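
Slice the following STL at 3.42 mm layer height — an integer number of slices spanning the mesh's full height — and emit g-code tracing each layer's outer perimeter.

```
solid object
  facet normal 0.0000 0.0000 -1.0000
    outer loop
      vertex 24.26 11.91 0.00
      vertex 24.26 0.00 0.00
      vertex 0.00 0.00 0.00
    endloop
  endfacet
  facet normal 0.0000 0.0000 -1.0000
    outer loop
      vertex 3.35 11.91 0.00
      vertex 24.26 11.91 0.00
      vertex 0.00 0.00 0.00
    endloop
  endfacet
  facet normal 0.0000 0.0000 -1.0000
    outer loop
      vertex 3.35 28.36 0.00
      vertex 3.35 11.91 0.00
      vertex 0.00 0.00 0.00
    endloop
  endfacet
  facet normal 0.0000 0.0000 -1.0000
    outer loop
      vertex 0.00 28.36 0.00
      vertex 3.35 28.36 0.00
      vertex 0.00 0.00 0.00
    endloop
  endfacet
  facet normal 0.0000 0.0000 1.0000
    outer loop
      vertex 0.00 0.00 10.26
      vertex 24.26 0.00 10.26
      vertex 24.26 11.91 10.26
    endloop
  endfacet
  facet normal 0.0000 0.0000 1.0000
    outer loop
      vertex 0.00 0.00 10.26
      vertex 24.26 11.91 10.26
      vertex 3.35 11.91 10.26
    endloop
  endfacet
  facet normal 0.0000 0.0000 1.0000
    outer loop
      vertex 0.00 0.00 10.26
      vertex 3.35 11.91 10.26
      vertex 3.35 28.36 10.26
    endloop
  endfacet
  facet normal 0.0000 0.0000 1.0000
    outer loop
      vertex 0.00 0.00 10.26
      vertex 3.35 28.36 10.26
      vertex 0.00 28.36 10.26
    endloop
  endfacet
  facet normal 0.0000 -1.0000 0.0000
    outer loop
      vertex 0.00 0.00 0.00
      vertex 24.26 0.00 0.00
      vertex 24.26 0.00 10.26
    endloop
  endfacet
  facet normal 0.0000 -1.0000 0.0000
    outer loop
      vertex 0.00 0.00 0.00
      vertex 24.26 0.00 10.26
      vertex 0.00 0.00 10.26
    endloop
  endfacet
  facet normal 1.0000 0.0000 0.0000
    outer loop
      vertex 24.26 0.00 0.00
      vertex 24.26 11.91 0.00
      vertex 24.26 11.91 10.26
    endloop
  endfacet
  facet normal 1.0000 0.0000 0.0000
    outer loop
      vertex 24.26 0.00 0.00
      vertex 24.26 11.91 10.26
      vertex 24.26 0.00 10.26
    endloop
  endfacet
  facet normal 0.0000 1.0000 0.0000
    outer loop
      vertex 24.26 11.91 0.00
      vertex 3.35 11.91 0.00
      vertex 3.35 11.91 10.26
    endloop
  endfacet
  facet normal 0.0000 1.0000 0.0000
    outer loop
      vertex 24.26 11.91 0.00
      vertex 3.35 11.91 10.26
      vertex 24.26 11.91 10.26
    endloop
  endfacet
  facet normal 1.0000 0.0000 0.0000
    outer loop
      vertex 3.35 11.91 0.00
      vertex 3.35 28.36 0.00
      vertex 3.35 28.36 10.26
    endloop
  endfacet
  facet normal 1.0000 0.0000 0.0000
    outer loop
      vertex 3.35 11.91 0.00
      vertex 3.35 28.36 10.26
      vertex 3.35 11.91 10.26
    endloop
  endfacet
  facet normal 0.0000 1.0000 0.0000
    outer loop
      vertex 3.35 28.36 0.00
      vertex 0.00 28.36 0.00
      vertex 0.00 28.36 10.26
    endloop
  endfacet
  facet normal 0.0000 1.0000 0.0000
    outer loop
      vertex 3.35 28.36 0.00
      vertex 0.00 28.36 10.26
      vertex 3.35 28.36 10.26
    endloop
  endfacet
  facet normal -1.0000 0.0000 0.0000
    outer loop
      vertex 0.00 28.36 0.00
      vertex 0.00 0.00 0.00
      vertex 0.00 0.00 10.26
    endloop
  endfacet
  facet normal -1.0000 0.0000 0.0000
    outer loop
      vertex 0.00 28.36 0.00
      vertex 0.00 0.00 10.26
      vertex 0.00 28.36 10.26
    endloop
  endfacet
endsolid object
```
; perimeter-only toolpath
G21 ; units = mm
G90 ; absolute positioning
G28 ; home
; layer 1
G0 Z3.42
G0 X0.00 Y0.00
G1 X24.26 Y0.00
G1 X24.26 Y11.91
G1 X3.35 Y11.91
G1 X3.35 Y28.36
G1 X0.00 Y28.36
G1 X0.00 Y0.00
; layer 2
G0 Z6.84
G0 X0.00 Y0.00
G1 X24.26 Y0.00
G1 X24.26 Y11.91
G1 X3.35 Y11.91
G1 X3.35 Y28.36
G1 X0.00 Y28.36
G1 X0.00 Y0.00
; layer 3
G0 Z10.26
G0 X0.00 Y0.00
G1 X24.26 Y0.00
G1 X24.26 Y11.91
G1 X3.35 Y11.91
G1 X3.35 Y28.36
G1 X0.00 Y28.36
G1 X0.00 Y0.00
M2 ; end

The solid is an L-shaped prism: outer 24.3 × 28.4 mm, arm thicknesses ≈ 11.9 mm (horizontal) and 3.35 mm (vertical), extruded 10.3 mm in z. Slicing at Δz = 3.42 mm — 3 equal slices spanning the solid's height, so layer i sits at z = i·h/3 — gives 3 non-empty perimeters. Each is a 6-segment closed polygon; G0 lifts to the layer z and rapids to the start vertex, then G1 traces the edges.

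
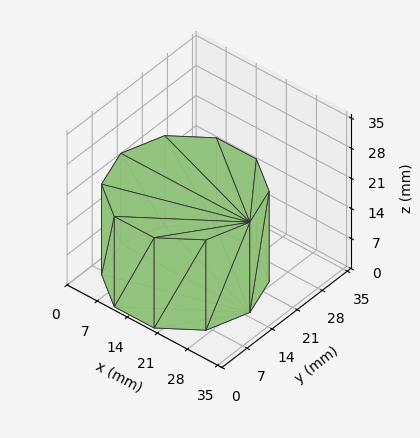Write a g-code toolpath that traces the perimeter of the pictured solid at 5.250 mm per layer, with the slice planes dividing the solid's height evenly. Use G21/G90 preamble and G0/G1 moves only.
Reading the render: the shape is a regular 10-sided prism (a cylinder approximated with 10 flat sides), circumscribed radius ≈ 15 mm, height ≈ 21 mm (dimensions read to the nearest mm from the axis ticks). For the g-code, the solid's height is divided into equal slices at the stated Δz and each level perimeter traced with G1 moves after a G0 lift.

; perimeter-only toolpath
G21 ; units = mm
G90 ; absolute positioning
G28 ; home
; layer 1
G0 Z5.250
G0 X30.000 Y15.000
G1 X27.135 Y23.817
G1 X19.635 Y29.266
G1 X10.365 Y29.266
G1 X2.865 Y23.817
G1 X0.000 Y15.000
G1 X2.865 Y6.183
G1 X10.365 Y0.734
G1 X19.635 Y0.734
G1 X27.135 Y6.183
G1 X30.000 Y15.000
; layer 2
G0 Z10.500
G0 X30.000 Y15.000
G1 X27.135 Y23.817
G1 X19.635 Y29.266
G1 X10.365 Y29.266
G1 X2.865 Y23.817
G1 X0.000 Y15.000
G1 X2.865 Y6.183
G1 X10.365 Y0.734
G1 X19.635 Y0.734
G1 X27.135 Y6.183
G1 X30.000 Y15.000
; layer 3
G0 Z15.750
G0 X30.000 Y15.000
G1 X27.135 Y23.817
G1 X19.635 Y29.266
G1 X10.365 Y29.266
G1 X2.865 Y23.817
G1 X0.000 Y15.000
G1 X2.865 Y6.183
G1 X10.365 Y0.734
G1 X19.635 Y0.734
G1 X27.135 Y6.183
G1 X30.000 Y15.000
; layer 4
G0 Z21.000
G0 X30.000 Y15.000
G1 X27.135 Y23.817
G1 X19.635 Y29.266
G1 X10.365 Y29.266
G1 X2.865 Y23.817
G1 X0.000 Y15.000
G1 X2.865 Y6.183
G1 X10.365 Y0.734
G1 X19.635 Y0.734
G1 X27.135 Y6.183
G1 X30.000 Y15.000
M2 ; end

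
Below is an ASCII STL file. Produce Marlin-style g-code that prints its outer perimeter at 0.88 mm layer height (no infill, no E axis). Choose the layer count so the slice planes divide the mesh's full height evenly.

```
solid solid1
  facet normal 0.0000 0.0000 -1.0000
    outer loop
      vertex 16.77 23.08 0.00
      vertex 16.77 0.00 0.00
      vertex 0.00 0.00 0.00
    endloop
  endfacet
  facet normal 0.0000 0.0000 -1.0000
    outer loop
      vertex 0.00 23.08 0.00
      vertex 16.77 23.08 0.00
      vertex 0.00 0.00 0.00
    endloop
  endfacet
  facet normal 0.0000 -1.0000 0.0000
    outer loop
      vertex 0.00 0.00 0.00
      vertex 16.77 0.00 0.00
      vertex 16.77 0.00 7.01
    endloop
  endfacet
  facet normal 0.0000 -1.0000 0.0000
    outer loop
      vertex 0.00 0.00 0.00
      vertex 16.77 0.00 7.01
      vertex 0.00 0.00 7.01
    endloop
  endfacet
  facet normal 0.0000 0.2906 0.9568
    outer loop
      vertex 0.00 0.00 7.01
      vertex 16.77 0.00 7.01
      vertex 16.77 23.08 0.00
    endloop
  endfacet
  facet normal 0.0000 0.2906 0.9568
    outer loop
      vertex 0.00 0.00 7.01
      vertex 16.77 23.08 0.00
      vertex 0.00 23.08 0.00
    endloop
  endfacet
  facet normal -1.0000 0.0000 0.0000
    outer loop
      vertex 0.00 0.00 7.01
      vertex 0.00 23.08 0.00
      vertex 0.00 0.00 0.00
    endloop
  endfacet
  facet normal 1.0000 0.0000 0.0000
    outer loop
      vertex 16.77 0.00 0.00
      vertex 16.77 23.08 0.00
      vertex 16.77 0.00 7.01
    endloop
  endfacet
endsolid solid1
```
; perimeter-only toolpath
G21 ; units = mm
G90 ; absolute positioning
G28 ; home
; layer 1
G0 Z0.88
G0 X0.00 Y0.00
G1 X16.77 Y0.00
G1 X16.77 Y20.20
G1 X0.00 Y20.20
G1 X0.00 Y0.00
; layer 2
G0 Z1.75
G0 X0.00 Y0.00
G1 X16.77 Y0.00
G1 X16.77 Y17.31
G1 X0.00 Y17.31
G1 X0.00 Y0.00
; layer 3
G0 Z2.63
G0 X0.00 Y0.00
G1 X16.77 Y0.00
G1 X16.77 Y14.42
G1 X0.00 Y14.42
G1 X0.00 Y0.00
; layer 4
G0 Z3.50
G0 X0.00 Y0.00
G1 X16.77 Y0.00
G1 X16.77 Y11.54
G1 X0.00 Y11.54
G1 X0.00 Y0.00
; layer 5
G0 Z4.38
G0 X0.00 Y0.00
G1 X16.77 Y0.00
G1 X16.77 Y8.65
G1 X0.00 Y8.65
G1 X0.00 Y0.00
; layer 6
G0 Z5.26
G0 X0.00 Y0.00
G1 X16.77 Y0.00
G1 X16.77 Y5.77
G1 X0.00 Y5.77
G1 X0.00 Y0.00
; layer 7
G0 Z6.13
G0 X0.00 Y0.00
G1 X16.77 Y0.00
G1 X16.77 Y2.88
G1 X0.00 Y2.88
G1 X0.00 Y0.00
M2 ; end

The solid is a wedge (ramp): 16.8 × 23.1 mm base, rising to 7.01 mm along the y=0 edge and sloping linearly to z=0 at y=23.1. Slicing at Δz = 0.88 mm — 8 equal slices spanning the solid's height, so layer i sits at z = i·h/8 — gives 7 non-empty perimeters. Each is a 4-segment closed polygon; G0 lifts to the layer z and rapids to the start vertex, then G1 traces the edges. The cross-section shrinks linearly with z (the slice at the apex is degenerate and omitted).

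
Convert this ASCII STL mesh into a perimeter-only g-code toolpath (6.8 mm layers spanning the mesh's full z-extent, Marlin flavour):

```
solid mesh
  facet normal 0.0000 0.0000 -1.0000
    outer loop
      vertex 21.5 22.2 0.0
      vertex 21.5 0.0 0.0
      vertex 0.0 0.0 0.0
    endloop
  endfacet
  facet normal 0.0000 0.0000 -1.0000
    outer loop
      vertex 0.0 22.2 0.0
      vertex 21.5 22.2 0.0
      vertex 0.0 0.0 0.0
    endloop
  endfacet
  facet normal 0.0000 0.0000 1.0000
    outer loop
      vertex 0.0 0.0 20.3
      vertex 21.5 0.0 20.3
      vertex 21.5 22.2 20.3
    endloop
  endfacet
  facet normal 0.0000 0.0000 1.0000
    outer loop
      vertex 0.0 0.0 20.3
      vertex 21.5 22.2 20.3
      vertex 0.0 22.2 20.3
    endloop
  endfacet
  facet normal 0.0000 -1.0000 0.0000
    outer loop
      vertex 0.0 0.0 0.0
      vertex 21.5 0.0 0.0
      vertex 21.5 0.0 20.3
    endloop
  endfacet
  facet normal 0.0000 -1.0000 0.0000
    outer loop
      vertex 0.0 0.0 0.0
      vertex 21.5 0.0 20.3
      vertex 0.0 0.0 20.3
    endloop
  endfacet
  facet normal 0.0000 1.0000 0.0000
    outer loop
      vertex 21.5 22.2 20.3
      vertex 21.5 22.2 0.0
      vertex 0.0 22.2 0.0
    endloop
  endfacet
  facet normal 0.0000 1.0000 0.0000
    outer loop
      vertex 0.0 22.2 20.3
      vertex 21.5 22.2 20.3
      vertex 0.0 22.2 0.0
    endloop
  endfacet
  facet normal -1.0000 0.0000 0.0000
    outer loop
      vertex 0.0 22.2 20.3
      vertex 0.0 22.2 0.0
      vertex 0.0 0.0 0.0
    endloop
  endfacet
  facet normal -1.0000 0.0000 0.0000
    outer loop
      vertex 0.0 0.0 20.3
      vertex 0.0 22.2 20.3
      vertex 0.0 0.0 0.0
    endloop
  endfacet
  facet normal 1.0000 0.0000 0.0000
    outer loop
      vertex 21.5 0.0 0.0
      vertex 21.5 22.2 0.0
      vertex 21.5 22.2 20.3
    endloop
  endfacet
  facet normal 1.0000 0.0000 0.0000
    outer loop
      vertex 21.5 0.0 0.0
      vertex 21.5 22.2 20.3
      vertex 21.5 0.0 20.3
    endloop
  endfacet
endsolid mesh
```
; perimeter-only toolpath
G21 ; units = mm
G90 ; absolute positioning
G28 ; home
; layer 1
G0 Z6.8
G0 X0.0 Y0.0
G1 X21.5 Y0.0
G1 X21.5 Y22.2
G1 X0.0 Y22.2
G1 X0.0 Y0.0
; layer 2
G0 Z13.5
G0 X0.0 Y0.0
G1 X21.5 Y0.0
G1 X21.5 Y22.2
G1 X0.0 Y22.2
G1 X0.0 Y0.0
; layer 3
G0 Z20.3
G0 X0.0 Y0.0
G1 X21.5 Y0.0
G1 X21.5 Y22.2
G1 X0.0 Y22.2
G1 X0.0 Y0.0
M2 ; end

The solid is a rectangular box, roughly 21.5 × 22.2 mm footprint and 20.3 mm tall. Slicing at Δz = 6.8 mm — 3 equal slices spanning the solid's height, so layer i sits at z = i·h/3 — gives 3 non-empty perimeters. Each is a 4-segment closed polygon; G0 lifts to the layer z and rapids to the start vertex, then G1 traces the edges.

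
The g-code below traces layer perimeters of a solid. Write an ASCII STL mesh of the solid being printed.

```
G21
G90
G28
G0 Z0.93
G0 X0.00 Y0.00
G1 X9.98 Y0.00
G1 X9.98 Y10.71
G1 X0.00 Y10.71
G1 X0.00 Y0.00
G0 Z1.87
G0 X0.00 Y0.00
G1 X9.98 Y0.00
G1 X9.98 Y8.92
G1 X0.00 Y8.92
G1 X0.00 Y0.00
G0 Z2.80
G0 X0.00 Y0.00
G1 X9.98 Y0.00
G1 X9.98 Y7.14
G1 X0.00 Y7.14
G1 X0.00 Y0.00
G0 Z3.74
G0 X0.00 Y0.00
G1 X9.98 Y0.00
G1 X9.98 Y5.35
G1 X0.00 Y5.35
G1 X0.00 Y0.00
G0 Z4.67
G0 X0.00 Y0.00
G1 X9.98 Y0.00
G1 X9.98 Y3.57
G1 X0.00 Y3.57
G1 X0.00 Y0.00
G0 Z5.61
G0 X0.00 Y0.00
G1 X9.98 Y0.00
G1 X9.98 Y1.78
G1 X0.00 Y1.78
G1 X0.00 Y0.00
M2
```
solid part
  facet normal 0.0000 0.0000 -1.0000
    outer loop
      vertex 9.98 12.49 0.00
      vertex 9.98 0.00 0.00
      vertex 0.00 0.00 0.00
    endloop
  endfacet
  facet normal 0.0000 0.0000 -1.0000
    outer loop
      vertex 0.00 12.49 0.00
      vertex 9.98 12.49 0.00
      vertex 0.00 0.00 0.00
    endloop
  endfacet
  facet normal 0.0000 -1.0000 0.0000
    outer loop
      vertex 0.00 0.00 0.00
      vertex 9.98 0.00 0.00
      vertex 9.98 0.00 6.54
    endloop
  endfacet
  facet normal 0.0000 -1.0000 0.0000
    outer loop
      vertex 0.00 0.00 0.00
      vertex 9.98 0.00 6.54
      vertex 0.00 0.00 6.54
    endloop
  endfacet
  facet normal 0.0000 0.4639 0.8859
    outer loop
      vertex 0.00 0.00 6.54
      vertex 9.98 0.00 6.54
      vertex 9.98 12.49 0.00
    endloop
  endfacet
  facet normal 0.0000 0.4639 0.8859
    outer loop
      vertex 0.00 0.00 6.54
      vertex 9.98 12.49 0.00
      vertex 0.00 12.49 0.00
    endloop
  endfacet
  facet normal -1.0000 0.0000 0.0000
    outer loop
      vertex 0.00 0.00 6.54
      vertex 0.00 12.49 0.00
      vertex 0.00 0.00 0.00
    endloop
  endfacet
  facet normal 1.0000 0.0000 0.0000
    outer loop
      vertex 9.98 0.00 0.00
      vertex 9.98 12.49 0.00
      vertex 9.98 0.00 6.54
    endloop
  endfacet
endsolid part

The G0 Z moves step by Δz≈0.93 mm. The G1 loops shrink linearly with z, so the solid tapers from its base footprint up to z≈6.54. Closing with a flat bottom cap and the tapered top and triangulating gives 8 facets — a wedge (ramp): 9.98 × 12.5 mm base, rising to 6.54 mm along the y=0 edge and sloping linearly to z=0 at y=12.5.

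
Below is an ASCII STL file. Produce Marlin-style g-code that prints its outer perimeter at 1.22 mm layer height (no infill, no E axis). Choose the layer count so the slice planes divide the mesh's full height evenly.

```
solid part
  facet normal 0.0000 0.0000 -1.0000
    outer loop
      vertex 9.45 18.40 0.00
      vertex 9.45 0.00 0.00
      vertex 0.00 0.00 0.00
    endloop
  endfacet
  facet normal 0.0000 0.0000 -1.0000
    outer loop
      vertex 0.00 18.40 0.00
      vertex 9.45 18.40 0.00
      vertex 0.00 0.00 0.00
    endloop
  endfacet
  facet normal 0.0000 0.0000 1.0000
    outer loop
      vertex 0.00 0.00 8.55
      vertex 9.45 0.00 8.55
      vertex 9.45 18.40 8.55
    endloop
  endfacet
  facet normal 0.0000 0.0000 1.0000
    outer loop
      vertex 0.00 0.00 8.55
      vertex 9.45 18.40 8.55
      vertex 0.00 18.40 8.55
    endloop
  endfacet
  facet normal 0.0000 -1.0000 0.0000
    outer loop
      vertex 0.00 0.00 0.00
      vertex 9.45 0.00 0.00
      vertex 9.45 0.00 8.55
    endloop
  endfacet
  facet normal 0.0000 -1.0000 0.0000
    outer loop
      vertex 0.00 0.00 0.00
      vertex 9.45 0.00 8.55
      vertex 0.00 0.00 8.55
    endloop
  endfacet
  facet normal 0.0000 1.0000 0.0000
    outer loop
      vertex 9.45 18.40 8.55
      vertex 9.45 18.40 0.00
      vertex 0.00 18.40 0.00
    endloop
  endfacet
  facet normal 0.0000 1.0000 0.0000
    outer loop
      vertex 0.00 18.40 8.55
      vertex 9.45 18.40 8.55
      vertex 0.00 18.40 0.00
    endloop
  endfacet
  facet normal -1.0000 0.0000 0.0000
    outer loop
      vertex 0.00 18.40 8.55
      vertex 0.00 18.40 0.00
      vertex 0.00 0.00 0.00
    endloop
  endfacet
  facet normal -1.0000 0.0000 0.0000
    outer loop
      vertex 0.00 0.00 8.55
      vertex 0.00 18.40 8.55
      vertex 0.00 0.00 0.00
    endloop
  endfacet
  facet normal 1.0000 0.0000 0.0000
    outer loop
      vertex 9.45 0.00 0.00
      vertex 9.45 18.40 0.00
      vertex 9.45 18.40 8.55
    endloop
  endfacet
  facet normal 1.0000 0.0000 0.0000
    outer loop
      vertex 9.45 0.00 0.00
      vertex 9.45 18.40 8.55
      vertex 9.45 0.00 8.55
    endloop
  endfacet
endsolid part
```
; perimeter-only toolpath
G21 ; units = mm
G90 ; absolute positioning
G28 ; home
; layer 1
G0 Z1.22
G0 X0.00 Y0.00
G1 X9.45 Y0.00
G1 X9.45 Y18.40
G1 X0.00 Y18.40
G1 X0.00 Y0.00
; layer 2
G0 Z2.44
G0 X0.00 Y0.00
G1 X9.45 Y0.00
G1 X9.45 Y18.40
G1 X0.00 Y18.40
G1 X0.00 Y0.00
; layer 3
G0 Z3.66
G0 X0.00 Y0.00
G1 X9.45 Y0.00
G1 X9.45 Y18.40
G1 X0.00 Y18.40
G1 X0.00 Y0.00
; layer 4
G0 Z4.89
G0 X0.00 Y0.00
G1 X9.45 Y0.00
G1 X9.45 Y18.40
G1 X0.00 Y18.40
G1 X0.00 Y0.00
; layer 5
G0 Z6.11
G0 X0.00 Y0.00
G1 X9.45 Y0.00
G1 X9.45 Y18.40
G1 X0.00 Y18.40
G1 X0.00 Y0.00
; layer 6
G0 Z7.33
G0 X0.00 Y0.00
G1 X9.45 Y0.00
G1 X9.45 Y18.40
G1 X0.00 Y18.40
G1 X0.00 Y0.00
; layer 7
G0 Z8.55
G0 X0.00 Y0.00
G1 X9.45 Y0.00
G1 X9.45 Y18.40
G1 X0.00 Y18.40
G1 X0.00 Y0.00
M2 ; end

The solid is a rectangular box, roughly 9.45 × 18.4 mm footprint and 8.55 mm tall. Slicing at Δz = 1.22 mm — 7 equal slices spanning the solid's height, so layer i sits at z = i·h/7 — gives 7 non-empty perimeters. Each is a 4-segment closed polygon; G0 lifts to the layer z and rapids to the start vertex, then G1 traces the edges.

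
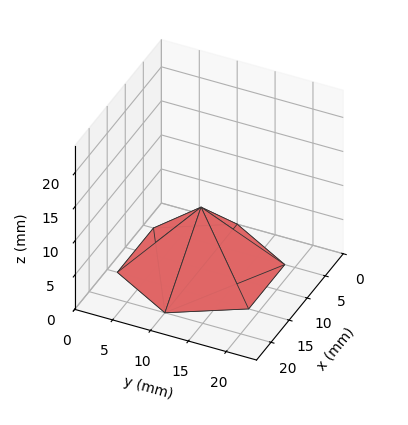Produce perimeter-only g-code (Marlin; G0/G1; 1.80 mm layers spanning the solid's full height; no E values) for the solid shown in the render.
Reading the render: the shape is a regular 6-sided pyramid, base circumscribed radius ≈ 10 mm, apex at z ≈ 9 mm (dimensions read to the nearest mm from the axis ticks). For the g-code, the solid's height is divided into equal slices at the stated Δz and each level perimeter traced with G1 moves after a G0 lift.

; perimeter-only toolpath
G21 ; units = mm
G90 ; absolute positioning
G28 ; home
; layer 1
G0 Z1.80
G0 X18.00 Y10.00
G1 X14.00 Y16.93
G1 X6.00 Y16.93
G1 X2.00 Y10.00
G1 X6.00 Y3.07
G1 X14.00 Y3.07
G1 X18.00 Y10.00
; layer 2
G0 Z3.60
G0 X16.00 Y10.00
G1 X13.00 Y15.20
G1 X7.00 Y15.20
G1 X4.00 Y10.00
G1 X7.00 Y4.80
G1 X13.00 Y4.80
G1 X16.00 Y10.00
; layer 3
G0 Z5.40
G0 X14.00 Y10.00
G1 X12.00 Y13.46
G1 X8.00 Y13.46
G1 X6.00 Y10.00
G1 X8.00 Y6.54
G1 X12.00 Y6.54
G1 X14.00 Y10.00
; layer 4
G0 Z7.20
G0 X12.00 Y10.00
G1 X11.00 Y11.73
G1 X9.00 Y11.73
G1 X8.00 Y10.00
G1 X9.00 Y8.27
G1 X11.00 Y8.27
G1 X12.00 Y10.00
M2 ; end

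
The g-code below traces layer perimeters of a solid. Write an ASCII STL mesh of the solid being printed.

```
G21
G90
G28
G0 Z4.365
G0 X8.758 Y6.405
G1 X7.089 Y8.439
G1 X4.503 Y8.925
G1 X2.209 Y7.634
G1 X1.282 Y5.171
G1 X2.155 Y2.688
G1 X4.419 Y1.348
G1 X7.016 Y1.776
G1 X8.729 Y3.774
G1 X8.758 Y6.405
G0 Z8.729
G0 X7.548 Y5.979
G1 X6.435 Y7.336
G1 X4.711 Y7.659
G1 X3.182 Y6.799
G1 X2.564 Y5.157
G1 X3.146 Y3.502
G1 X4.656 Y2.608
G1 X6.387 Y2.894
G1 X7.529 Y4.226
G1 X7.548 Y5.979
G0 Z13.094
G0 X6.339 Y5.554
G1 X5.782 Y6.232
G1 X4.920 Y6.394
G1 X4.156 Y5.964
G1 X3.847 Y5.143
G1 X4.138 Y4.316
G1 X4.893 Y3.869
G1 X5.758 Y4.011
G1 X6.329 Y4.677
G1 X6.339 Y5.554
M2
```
solid part
  facet normal 0.0000 0.0000 -1.0000
    outer loop
      vertex 4.294 10.190 0.000
      vertex 7.742 9.543 0.000
      vertex 9.968 6.830 0.000
    endloop
  endfacet
  facet normal 0.0000 0.0000 -1.0000
    outer loop
      vertex 1.236 8.469 0.000
      vertex 4.294 10.190 0.000
      vertex 9.968 6.830 0.000
    endloop
  endfacet
  facet normal 0.0000 0.0000 -1.0000
    outer loop
      vertex 0.000 5.185 0.000
      vertex 1.236 8.469 0.000
      vertex 9.968 6.830 0.000
    endloop
  endfacet
  facet normal 0.0000 0.0000 -1.0000
    outer loop
      vertex 1.164 1.875 0.000
      vertex 0.000 5.185 0.000
      vertex 9.968 6.830 0.000
    endloop
  endfacet
  facet normal 0.0000 0.0000 -1.0000
    outer loop
      vertex 4.183 0.088 0.000
      vertex 1.164 1.875 0.000
      vertex 9.968 6.830 0.000
    endloop
  endfacet
  facet normal 0.0000 0.0000 -1.0000
    outer loop
      vertex 7.645 0.659 0.000
      vertex 4.183 0.088 0.000
      vertex 9.968 6.830 0.000
    endloop
  endfacet
  facet normal 0.0000 0.0000 -1.0000
    outer loop
      vertex 9.929 3.322 0.000
      vertex 7.645 0.659 0.000
      vertex 9.968 6.830 0.000
    endloop
  endfacet
  facet normal 0.7452 0.6114 0.2661
    outer loop
      vertex 9.968 6.830 0.000
      vertex 7.742 9.543 0.000
      vertex 5.129 5.129 17.459
    endloop
  endfacet
  facet normal 0.1778 0.9474 0.2661
    outer loop
      vertex 7.742 9.543 0.000
      vertex 4.294 10.190 0.000
      vertex 5.129 5.129 17.459
    endloop
  endfacet
  facet normal -0.4728 0.8400 0.2661
    outer loop
      vertex 4.294 10.190 0.000
      vertex 1.236 8.469 0.000
      vertex 5.129 5.129 17.459
    endloop
  endfacet
  facet normal -0.9022 0.3395 0.2661
    outer loop
      vertex 1.236 8.469 0.000
      vertex 0.000 5.185 0.000
      vertex 5.129 5.129 17.459
    endloop
  endfacet
  facet normal -0.9094 -0.3198 0.2661
    outer loop
      vertex 0.000 5.185 0.000
      vertex 1.164 1.875 0.000
      vertex 5.129 5.129 17.459
    endloop
  endfacet
  facet normal -0.4910 -0.8295 0.2661
    outer loop
      vertex 1.164 1.875 0.000
      vertex 4.183 0.088 0.000
      vertex 5.129 5.129 17.459
    endloop
  endfacet
  facet normal 0.1569 -0.9511 0.2661
    outer loop
      vertex 4.183 0.088 0.000
      vertex 7.645 0.659 0.000
      vertex 5.129 5.129 17.459
    endloop
  endfacet
  facet normal 0.7317 -0.6276 0.2661
    outer loop
      vertex 7.645 0.659 0.000
      vertex 9.929 3.322 0.000
      vertex 5.129 5.129 17.459
    endloop
  endfacet
  facet normal 0.9639 -0.0107 0.2661
    outer loop
      vertex 9.929 3.322 0.000
      vertex 9.968 6.830 0.000
      vertex 5.129 5.129 17.459
    endloop
  endfacet
endsolid part

The G0 Z moves step by Δz≈4.365 mm. The G1 loops shrink linearly with z, so the solid tapers from its base footprint up to z≈17.5. Closing with a flat bottom cap and the tapered top and triangulating gives 16 facets — a regular 9-sided pyramid, base circumscribed radius ≈ 5.13 mm, apex at z ≈ 17.5 mm.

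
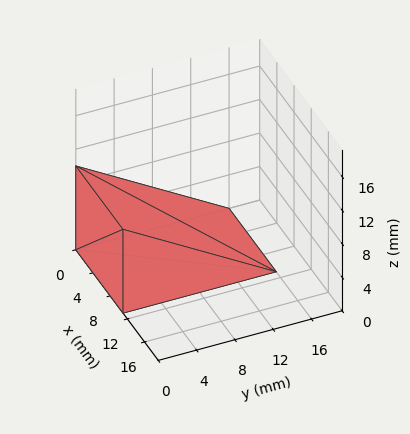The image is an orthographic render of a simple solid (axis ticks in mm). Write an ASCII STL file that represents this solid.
Reading the render: the shape is a wedge (ramp): 11 × 16 mm base, rising to 10 mm along the y=0 edge and sloping linearly to z=0 at y=16 (dimensions read to the nearest mm from the axis ticks). For the STL, each face is triangulated and given an outward normal.

solid part
  facet normal 0.0000 0.0000 -1.0000
    outer loop
      vertex 11.0 16.0 0.0
      vertex 11.0 0.0 0.0
      vertex 0.0 0.0 0.0
    endloop
  endfacet
  facet normal 0.0000 0.0000 -1.0000
    outer loop
      vertex 0.0 16.0 0.0
      vertex 11.0 16.0 0.0
      vertex 0.0 0.0 0.0
    endloop
  endfacet
  facet normal 0.0000 -1.0000 0.0000
    outer loop
      vertex 0.0 0.0 0.0
      vertex 11.0 0.0 0.0
      vertex 11.0 0.0 10.0
    endloop
  endfacet
  facet normal 0.0000 -1.0000 0.0000
    outer loop
      vertex 0.0 0.0 0.0
      vertex 11.0 0.0 10.0
      vertex 0.0 0.0 10.0
    endloop
  endfacet
  facet normal 0.0000 0.5300 0.8480
    outer loop
      vertex 0.0 0.0 10.0
      vertex 11.0 0.0 10.0
      vertex 11.0 16.0 0.0
    endloop
  endfacet
  facet normal 0.0000 0.5300 0.8480
    outer loop
      vertex 0.0 0.0 10.0
      vertex 11.0 16.0 0.0
      vertex 0.0 16.0 0.0
    endloop
  endfacet
  facet normal -1.0000 0.0000 0.0000
    outer loop
      vertex 0.0 0.0 10.0
      vertex 0.0 16.0 0.0
      vertex 0.0 0.0 0.0
    endloop
  endfacet
  facet normal 1.0000 0.0000 0.0000
    outer loop
      vertex 11.0 0.0 0.0
      vertex 11.0 16.0 0.0
      vertex 11.0 0.0 10.0
    endloop
  endfacet
endsolid part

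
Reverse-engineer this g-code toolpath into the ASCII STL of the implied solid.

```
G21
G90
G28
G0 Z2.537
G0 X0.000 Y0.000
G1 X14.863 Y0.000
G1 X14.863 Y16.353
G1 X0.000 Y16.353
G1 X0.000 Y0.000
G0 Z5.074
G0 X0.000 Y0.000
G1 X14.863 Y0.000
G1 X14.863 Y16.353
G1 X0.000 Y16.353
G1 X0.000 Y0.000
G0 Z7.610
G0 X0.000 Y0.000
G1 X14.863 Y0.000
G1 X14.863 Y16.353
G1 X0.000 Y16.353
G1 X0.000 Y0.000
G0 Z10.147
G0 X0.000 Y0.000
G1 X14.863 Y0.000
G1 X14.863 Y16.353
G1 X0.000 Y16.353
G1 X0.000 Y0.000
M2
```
solid part
  facet normal 0.0000 0.0000 -1.0000
    outer loop
      vertex 14.863 16.353 0.000
      vertex 14.863 0.000 0.000
      vertex 0.000 0.000 0.000
    endloop
  endfacet
  facet normal 0.0000 0.0000 -1.0000
    outer loop
      vertex 0.000 16.353 0.000
      vertex 14.863 16.353 0.000
      vertex 0.000 0.000 0.000
    endloop
  endfacet
  facet normal 0.0000 0.0000 1.0000
    outer loop
      vertex 0.000 0.000 10.147
      vertex 14.863 0.000 10.147
      vertex 14.863 16.353 10.147
    endloop
  endfacet
  facet normal 0.0000 0.0000 1.0000
    outer loop
      vertex 0.000 0.000 10.147
      vertex 14.863 16.353 10.147
      vertex 0.000 16.353 10.147
    endloop
  endfacet
  facet normal 0.0000 -1.0000 0.0000
    outer loop
      vertex 0.000 0.000 0.000
      vertex 14.863 0.000 0.000
      vertex 14.863 0.000 10.147
    endloop
  endfacet
  facet normal 0.0000 -1.0000 0.0000
    outer loop
      vertex 0.000 0.000 0.000
      vertex 14.863 0.000 10.147
      vertex 0.000 0.000 10.147
    endloop
  endfacet
  facet normal 0.0000 1.0000 0.0000
    outer loop
      vertex 14.863 16.353 10.147
      vertex 14.863 16.353 0.000
      vertex 0.000 16.353 0.000
    endloop
  endfacet
  facet normal 0.0000 1.0000 0.0000
    outer loop
      vertex 0.000 16.353 10.147
      vertex 14.863 16.353 10.147
      vertex 0.000 16.353 0.000
    endloop
  endfacet
  facet normal -1.0000 0.0000 0.0000
    outer loop
      vertex 0.000 16.353 10.147
      vertex 0.000 16.353 0.000
      vertex 0.000 0.000 0.000
    endloop
  endfacet
  facet normal -1.0000 0.0000 0.0000
    outer loop
      vertex 0.000 0.000 10.147
      vertex 0.000 16.353 10.147
      vertex 0.000 0.000 0.000
    endloop
  endfacet
  facet normal 1.0000 0.0000 0.0000
    outer loop
      vertex 14.863 0.000 0.000
      vertex 14.863 16.353 0.000
      vertex 14.863 16.353 10.147
    endloop
  endfacet
  facet normal 1.0000 0.0000 0.0000
    outer loop
      vertex 14.863 0.000 0.000
      vertex 14.863 16.353 10.147
      vertex 14.863 0.000 10.147
    endloop
  endfacet
endsolid part

The G0 Z moves step by Δz≈2.537 mm. Every layer's G1 loop is the same polygon, so the solid is a straight extrusion of it from z=0 to z≈10.1. Closing with flat bottom and top caps and triangulating gives 12 facets — a rectangular box, roughly 14.9 × 16.4 mm footprint and 10.1 mm tall.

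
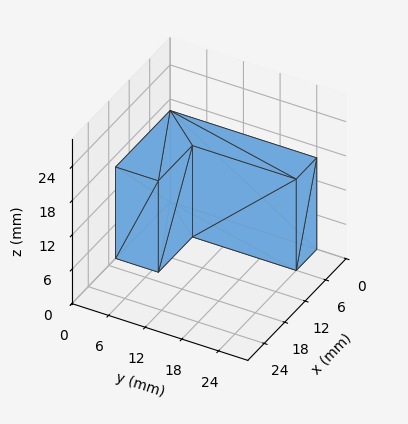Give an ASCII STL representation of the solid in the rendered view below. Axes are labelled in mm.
Reading the render: the shape is an L-shaped prism: outer 16 × 24 mm, arm thicknesses ≈ 7 mm (horizontal) and 6 mm (vertical), extruded 16 mm in z (dimensions read to the nearest mm from the axis ticks). For the STL, each face is triangulated and given an outward normal.

solid part
  facet normal 0.0000 0.0000 -1.0000
    outer loop
      vertex 16.000 7.000 0.000
      vertex 16.000 0.000 0.000
      vertex 0.000 0.000 0.000
    endloop
  endfacet
  facet normal 0.0000 0.0000 -1.0000
    outer loop
      vertex 6.000 7.000 0.000
      vertex 16.000 7.000 0.000
      vertex 0.000 0.000 0.000
    endloop
  endfacet
  facet normal 0.0000 0.0000 -1.0000
    outer loop
      vertex 6.000 24.000 0.000
      vertex 6.000 7.000 0.000
      vertex 0.000 0.000 0.000
    endloop
  endfacet
  facet normal 0.0000 0.0000 -1.0000
    outer loop
      vertex 0.000 24.000 0.000
      vertex 6.000 24.000 0.000
      vertex 0.000 0.000 0.000
    endloop
  endfacet
  facet normal 0.0000 0.0000 1.0000
    outer loop
      vertex 0.000 0.000 16.000
      vertex 16.000 0.000 16.000
      vertex 16.000 7.000 16.000
    endloop
  endfacet
  facet normal 0.0000 0.0000 1.0000
    outer loop
      vertex 0.000 0.000 16.000
      vertex 16.000 7.000 16.000
      vertex 6.000 7.000 16.000
    endloop
  endfacet
  facet normal 0.0000 0.0000 1.0000
    outer loop
      vertex 0.000 0.000 16.000
      vertex 6.000 7.000 16.000
      vertex 6.000 24.000 16.000
    endloop
  endfacet
  facet normal 0.0000 0.0000 1.0000
    outer loop
      vertex 0.000 0.000 16.000
      vertex 6.000 24.000 16.000
      vertex 0.000 24.000 16.000
    endloop
  endfacet
  facet normal 0.0000 -1.0000 0.0000
    outer loop
      vertex 0.000 0.000 0.000
      vertex 16.000 0.000 0.000
      vertex 16.000 0.000 16.000
    endloop
  endfacet
  facet normal 0.0000 -1.0000 0.0000
    outer loop
      vertex 0.000 0.000 0.000
      vertex 16.000 0.000 16.000
      vertex 0.000 0.000 16.000
    endloop
  endfacet
  facet normal 1.0000 0.0000 0.0000
    outer loop
      vertex 16.000 0.000 0.000
      vertex 16.000 7.000 0.000
      vertex 16.000 7.000 16.000
    endloop
  endfacet
  facet normal 1.0000 0.0000 0.0000
    outer loop
      vertex 16.000 0.000 0.000
      vertex 16.000 7.000 16.000
      vertex 16.000 0.000 16.000
    endloop
  endfacet
  facet normal 0.0000 1.0000 0.0000
    outer loop
      vertex 16.000 7.000 0.000
      vertex 6.000 7.000 0.000
      vertex 6.000 7.000 16.000
    endloop
  endfacet
  facet normal 0.0000 1.0000 0.0000
    outer loop
      vertex 16.000 7.000 0.000
      vertex 6.000 7.000 16.000
      vertex 16.000 7.000 16.000
    endloop
  endfacet
  facet normal 1.0000 0.0000 0.0000
    outer loop
      vertex 6.000 7.000 0.000
      vertex 6.000 24.000 0.000
      vertex 6.000 24.000 16.000
    endloop
  endfacet
  facet normal 1.0000 0.0000 0.0000
    outer loop
      vertex 6.000 7.000 0.000
      vertex 6.000 24.000 16.000
      vertex 6.000 7.000 16.000
    endloop
  endfacet
  facet normal 0.0000 1.0000 0.0000
    outer loop
      vertex 6.000 24.000 0.000
      vertex 0.000 24.000 0.000
      vertex 0.000 24.000 16.000
    endloop
  endfacet
  facet normal 0.0000 1.0000 0.0000
    outer loop
      vertex 6.000 24.000 0.000
      vertex 0.000 24.000 16.000
      vertex 6.000 24.000 16.000
    endloop
  endfacet
  facet normal -1.0000 0.0000 0.0000
    outer loop
      vertex 0.000 24.000 0.000
      vertex 0.000 0.000 0.000
      vertex 0.000 0.000 16.000
    endloop
  endfacet
  facet normal -1.0000 0.0000 0.0000
    outer loop
      vertex 0.000 24.000 0.000
      vertex 0.000 0.000 16.000
      vertex 0.000 24.000 16.000
    endloop
  endfacet
endsolid part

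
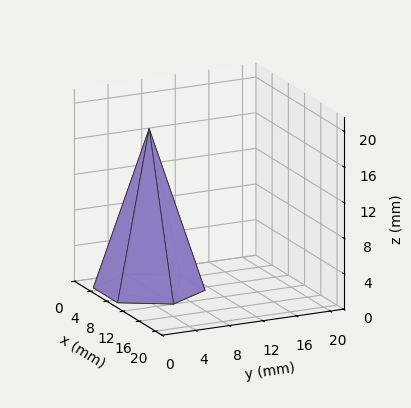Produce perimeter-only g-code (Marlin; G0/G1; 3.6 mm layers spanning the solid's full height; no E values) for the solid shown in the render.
Reading the render: the shape is a regular 6-sided pyramid, base circumscribed radius ≈ 6 mm, apex at z ≈ 18 mm (dimensions read to the nearest mm from the axis ticks). For the g-code, the solid's height is divided into equal slices at the stated Δz and each level perimeter traced with G1 moves after a G0 lift.

; perimeter-only toolpath
G21 ; units = mm
G90 ; absolute positioning
G28 ; home
; layer 1
G0 Z3.6
G0 X10.8 Y6.0
G1 X8.4 Y10.2
G1 X3.6 Y10.2
G1 X1.2 Y6.0
G1 X3.6 Y1.8
G1 X8.4 Y1.8
G1 X10.8 Y6.0
; layer 2
G0 Z7.2
G0 X9.6 Y6.0
G1 X7.8 Y9.1
G1 X4.2 Y9.1
G1 X2.4 Y6.0
G1 X4.2 Y2.9
G1 X7.8 Y2.9
G1 X9.6 Y6.0
; layer 3
G0 Z10.8
G0 X8.4 Y6.0
G1 X7.2 Y8.1
G1 X4.8 Y8.1
G1 X3.6 Y6.0
G1 X4.8 Y3.9
G1 X7.2 Y3.9
G1 X8.4 Y6.0
; layer 4
G0 Z14.4
G0 X7.2 Y6.0
G1 X6.6 Y7.0
G1 X5.4 Y7.0
G1 X4.8 Y6.0
G1 X5.4 Y5.0
G1 X6.6 Y5.0
G1 X7.2 Y6.0
M2 ; end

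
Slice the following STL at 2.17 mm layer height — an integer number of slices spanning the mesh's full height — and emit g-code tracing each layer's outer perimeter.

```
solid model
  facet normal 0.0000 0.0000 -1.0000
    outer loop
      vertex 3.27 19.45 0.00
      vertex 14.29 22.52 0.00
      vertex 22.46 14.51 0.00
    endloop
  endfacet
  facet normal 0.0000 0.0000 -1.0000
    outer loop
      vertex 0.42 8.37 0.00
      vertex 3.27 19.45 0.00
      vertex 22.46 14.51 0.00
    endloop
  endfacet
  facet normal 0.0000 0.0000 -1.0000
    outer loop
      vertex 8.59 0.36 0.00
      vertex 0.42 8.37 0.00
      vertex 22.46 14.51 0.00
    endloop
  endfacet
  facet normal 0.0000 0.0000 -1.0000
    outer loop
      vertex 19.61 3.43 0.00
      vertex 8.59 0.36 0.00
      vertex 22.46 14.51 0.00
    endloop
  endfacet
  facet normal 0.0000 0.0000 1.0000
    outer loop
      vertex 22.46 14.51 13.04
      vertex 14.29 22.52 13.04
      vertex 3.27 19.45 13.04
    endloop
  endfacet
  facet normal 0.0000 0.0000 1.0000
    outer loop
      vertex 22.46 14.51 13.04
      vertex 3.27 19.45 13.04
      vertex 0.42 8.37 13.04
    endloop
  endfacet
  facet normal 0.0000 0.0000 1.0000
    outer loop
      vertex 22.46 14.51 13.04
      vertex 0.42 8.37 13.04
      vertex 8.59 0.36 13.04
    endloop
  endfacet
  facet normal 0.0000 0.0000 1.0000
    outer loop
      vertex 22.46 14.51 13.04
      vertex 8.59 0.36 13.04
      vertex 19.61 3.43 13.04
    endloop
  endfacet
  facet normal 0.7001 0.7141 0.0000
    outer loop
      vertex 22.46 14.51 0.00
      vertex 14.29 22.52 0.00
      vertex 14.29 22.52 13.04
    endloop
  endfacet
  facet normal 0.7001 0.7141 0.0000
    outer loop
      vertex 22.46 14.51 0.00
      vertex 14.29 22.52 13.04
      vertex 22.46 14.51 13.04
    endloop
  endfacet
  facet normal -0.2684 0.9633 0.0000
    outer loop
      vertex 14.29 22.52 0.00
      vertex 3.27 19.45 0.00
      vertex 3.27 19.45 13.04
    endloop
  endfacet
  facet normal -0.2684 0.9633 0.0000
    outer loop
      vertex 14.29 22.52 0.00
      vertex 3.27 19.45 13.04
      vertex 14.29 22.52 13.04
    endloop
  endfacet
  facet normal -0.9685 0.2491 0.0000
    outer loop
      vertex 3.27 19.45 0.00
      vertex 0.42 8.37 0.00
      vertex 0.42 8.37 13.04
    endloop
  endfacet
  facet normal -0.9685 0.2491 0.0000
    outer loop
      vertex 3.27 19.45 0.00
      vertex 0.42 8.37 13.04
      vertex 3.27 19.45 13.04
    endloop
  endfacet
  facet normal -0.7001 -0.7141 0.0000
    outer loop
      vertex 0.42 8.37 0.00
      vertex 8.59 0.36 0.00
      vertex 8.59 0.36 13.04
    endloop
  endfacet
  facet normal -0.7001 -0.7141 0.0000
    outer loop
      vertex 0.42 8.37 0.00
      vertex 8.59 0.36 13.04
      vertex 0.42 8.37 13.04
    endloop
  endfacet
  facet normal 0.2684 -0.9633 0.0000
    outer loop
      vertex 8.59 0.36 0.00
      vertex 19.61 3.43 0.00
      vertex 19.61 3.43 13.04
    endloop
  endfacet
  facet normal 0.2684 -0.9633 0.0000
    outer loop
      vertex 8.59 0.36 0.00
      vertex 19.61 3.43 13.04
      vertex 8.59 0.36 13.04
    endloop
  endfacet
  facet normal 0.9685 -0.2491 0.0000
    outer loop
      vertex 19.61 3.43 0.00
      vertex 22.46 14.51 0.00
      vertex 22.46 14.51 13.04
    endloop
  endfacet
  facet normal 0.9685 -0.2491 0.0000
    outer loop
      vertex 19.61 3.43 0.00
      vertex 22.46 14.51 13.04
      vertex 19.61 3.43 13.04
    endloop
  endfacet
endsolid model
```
; perimeter-only toolpath
G21 ; units = mm
G90 ; absolute positioning
G28 ; home
; layer 1
G0 Z2.17
G0 X22.46 Y14.51
G1 X14.29 Y22.52
G1 X3.27 Y19.45
G1 X0.42 Y8.37
G1 X8.59 Y0.36
G1 X19.61 Y3.43
G1 X22.46 Y14.51
; layer 2
G0 Z4.35
G0 X22.46 Y14.51
G1 X14.29 Y22.52
G1 X3.27 Y19.45
G1 X0.42 Y8.37
G1 X8.59 Y0.36
G1 X19.61 Y3.43
G1 X22.46 Y14.51
; layer 3
G0 Z6.52
G0 X22.46 Y14.51
G1 X14.29 Y22.52
G1 X3.27 Y19.45
G1 X0.42 Y8.37
G1 X8.59 Y0.36
G1 X19.61 Y3.43
G1 X22.46 Y14.51
; layer 4
G0 Z8.69
G0 X22.46 Y14.51
G1 X14.29 Y22.52
G1 X3.27 Y19.45
G1 X0.42 Y8.37
G1 X8.59 Y0.36
G1 X19.61 Y3.43
G1 X22.46 Y14.51
; layer 5
G0 Z10.87
G0 X22.46 Y14.51
G1 X14.29 Y22.52
G1 X3.27 Y19.45
G1 X0.42 Y8.37
G1 X8.59 Y0.36
G1 X19.61 Y3.43
G1 X22.46 Y14.51
; layer 6
G0 Z13.04
G0 X22.46 Y14.51
G1 X14.29 Y22.52
G1 X3.27 Y19.45
G1 X0.42 Y8.37
G1 X8.59 Y0.36
G1 X19.61 Y3.43
G1 X22.46 Y14.51
M2 ; end

The solid is a regular 6-sided prism (a cylinder approximated with 6 flat sides), circumscribed radius ≈ 11.4 mm, height ≈ 13 mm. Slicing at Δz = 2.17 mm — 6 equal slices spanning the solid's height, so layer i sits at z = i·h/6 — gives 6 non-empty perimeters. Each is a 6-segment closed polygon; G0 lifts to the layer z and rapids to the start vertex, then G1 traces the edges.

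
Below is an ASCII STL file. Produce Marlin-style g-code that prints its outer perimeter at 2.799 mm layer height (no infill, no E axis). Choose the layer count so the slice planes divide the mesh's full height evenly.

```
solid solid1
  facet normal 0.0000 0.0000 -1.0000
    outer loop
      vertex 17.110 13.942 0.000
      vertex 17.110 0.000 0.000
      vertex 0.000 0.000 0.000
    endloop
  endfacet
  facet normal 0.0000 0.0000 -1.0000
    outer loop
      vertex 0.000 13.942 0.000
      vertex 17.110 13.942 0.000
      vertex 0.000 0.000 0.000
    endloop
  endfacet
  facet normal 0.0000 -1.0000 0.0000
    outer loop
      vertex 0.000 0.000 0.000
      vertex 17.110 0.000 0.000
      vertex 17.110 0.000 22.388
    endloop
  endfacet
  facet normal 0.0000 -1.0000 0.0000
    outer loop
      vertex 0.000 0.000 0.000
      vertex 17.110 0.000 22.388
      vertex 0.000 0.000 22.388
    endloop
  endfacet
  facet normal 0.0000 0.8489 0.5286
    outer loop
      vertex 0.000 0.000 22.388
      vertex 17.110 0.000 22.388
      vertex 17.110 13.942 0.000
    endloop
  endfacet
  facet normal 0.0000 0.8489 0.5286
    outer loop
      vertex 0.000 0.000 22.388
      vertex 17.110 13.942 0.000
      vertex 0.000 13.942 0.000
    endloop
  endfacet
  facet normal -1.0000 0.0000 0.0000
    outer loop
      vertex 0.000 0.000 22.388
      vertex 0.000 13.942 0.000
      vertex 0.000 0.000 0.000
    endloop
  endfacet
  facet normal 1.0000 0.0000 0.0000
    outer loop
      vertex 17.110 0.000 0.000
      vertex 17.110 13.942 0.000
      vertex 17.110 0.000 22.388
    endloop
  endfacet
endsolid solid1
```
; perimeter-only toolpath
G21 ; units = mm
G90 ; absolute positioning
G28 ; home
; layer 1
G0 Z2.799
G0 X0.000 Y0.000
G1 X17.110 Y0.000
G1 X17.110 Y12.199
G1 X0.000 Y12.199
G1 X0.000 Y0.000
; layer 2
G0 Z5.597
G0 X0.000 Y0.000
G1 X17.110 Y0.000
G1 X17.110 Y10.457
G1 X0.000 Y10.457
G1 X0.000 Y0.000
; layer 3
G0 Z8.396
G0 X0.000 Y0.000
G1 X17.110 Y0.000
G1 X17.110 Y8.714
G1 X0.000 Y8.714
G1 X0.000 Y0.000
; layer 4
G0 Z11.194
G0 X0.000 Y0.000
G1 X17.110 Y0.000
G1 X17.110 Y6.971
G1 X0.000 Y6.971
G1 X0.000 Y0.000
; layer 5
G0 Z13.993
G0 X0.000 Y0.000
G1 X17.110 Y0.000
G1 X17.110 Y5.228
G1 X0.000 Y5.228
G1 X0.000 Y0.000
; layer 6
G0 Z16.791
G0 X0.000 Y0.000
G1 X17.110 Y0.000
G1 X17.110 Y3.486
G1 X0.000 Y3.486
G1 X0.000 Y0.000
; layer 7
G0 Z19.590
G0 X0.000 Y0.000
G1 X17.110 Y0.000
G1 X17.110 Y1.743
G1 X0.000 Y1.743
G1 X0.000 Y0.000
M2 ; end

The solid is a wedge (ramp): 17.1 × 13.9 mm base, rising to 22.4 mm along the y=0 edge and sloping linearly to z=0 at y=13.9. Slicing at Δz = 2.799 mm — 8 equal slices spanning the solid's height, so layer i sits at z = i·h/8 — gives 7 non-empty perimeters. Each is a 4-segment closed polygon; G0 lifts to the layer z and rapids to the start vertex, then G1 traces the edges. The cross-section shrinks linearly with z (the slice at the apex is degenerate and omitted).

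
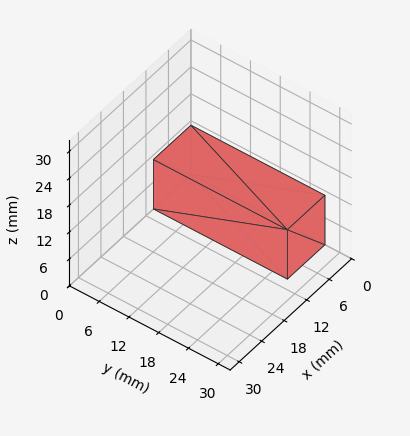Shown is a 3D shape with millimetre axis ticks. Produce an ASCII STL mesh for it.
Reading the render: the shape is a rectangular box, roughly 10 × 27 mm footprint and 11 mm tall (dimensions read to the nearest mm from the axis ticks). For the STL, each face is triangulated and given an outward normal.

solid part
  facet normal 0.0000 0.0000 -1.0000
    outer loop
      vertex 10.00 27.00 0.00
      vertex 10.00 0.00 0.00
      vertex 0.00 0.00 0.00
    endloop
  endfacet
  facet normal 0.0000 0.0000 -1.0000
    outer loop
      vertex 0.00 27.00 0.00
      vertex 10.00 27.00 0.00
      vertex 0.00 0.00 0.00
    endloop
  endfacet
  facet normal 0.0000 0.0000 1.0000
    outer loop
      vertex 0.00 0.00 11.00
      vertex 10.00 0.00 11.00
      vertex 10.00 27.00 11.00
    endloop
  endfacet
  facet normal 0.0000 0.0000 1.0000
    outer loop
      vertex 0.00 0.00 11.00
      vertex 10.00 27.00 11.00
      vertex 0.00 27.00 11.00
    endloop
  endfacet
  facet normal 0.0000 -1.0000 0.0000
    outer loop
      vertex 0.00 0.00 0.00
      vertex 10.00 0.00 0.00
      vertex 10.00 0.00 11.00
    endloop
  endfacet
  facet normal 0.0000 -1.0000 0.0000
    outer loop
      vertex 0.00 0.00 0.00
      vertex 10.00 0.00 11.00
      vertex 0.00 0.00 11.00
    endloop
  endfacet
  facet normal 0.0000 1.0000 0.0000
    outer loop
      vertex 10.00 27.00 11.00
      vertex 10.00 27.00 0.00
      vertex 0.00 27.00 0.00
    endloop
  endfacet
  facet normal 0.0000 1.0000 0.0000
    outer loop
      vertex 0.00 27.00 11.00
      vertex 10.00 27.00 11.00
      vertex 0.00 27.00 0.00
    endloop
  endfacet
  facet normal -1.0000 0.0000 0.0000
    outer loop
      vertex 0.00 27.00 11.00
      vertex 0.00 27.00 0.00
      vertex 0.00 0.00 0.00
    endloop
  endfacet
  facet normal -1.0000 0.0000 0.0000
    outer loop
      vertex 0.00 0.00 11.00
      vertex 0.00 27.00 11.00
      vertex 0.00 0.00 0.00
    endloop
  endfacet
  facet normal 1.0000 0.0000 0.0000
    outer loop
      vertex 10.00 0.00 0.00
      vertex 10.00 27.00 0.00
      vertex 10.00 27.00 11.00
    endloop
  endfacet
  facet normal 1.0000 0.0000 0.0000
    outer loop
      vertex 10.00 0.00 0.00
      vertex 10.00 27.00 11.00
      vertex 10.00 0.00 11.00
    endloop
  endfacet
endsolid part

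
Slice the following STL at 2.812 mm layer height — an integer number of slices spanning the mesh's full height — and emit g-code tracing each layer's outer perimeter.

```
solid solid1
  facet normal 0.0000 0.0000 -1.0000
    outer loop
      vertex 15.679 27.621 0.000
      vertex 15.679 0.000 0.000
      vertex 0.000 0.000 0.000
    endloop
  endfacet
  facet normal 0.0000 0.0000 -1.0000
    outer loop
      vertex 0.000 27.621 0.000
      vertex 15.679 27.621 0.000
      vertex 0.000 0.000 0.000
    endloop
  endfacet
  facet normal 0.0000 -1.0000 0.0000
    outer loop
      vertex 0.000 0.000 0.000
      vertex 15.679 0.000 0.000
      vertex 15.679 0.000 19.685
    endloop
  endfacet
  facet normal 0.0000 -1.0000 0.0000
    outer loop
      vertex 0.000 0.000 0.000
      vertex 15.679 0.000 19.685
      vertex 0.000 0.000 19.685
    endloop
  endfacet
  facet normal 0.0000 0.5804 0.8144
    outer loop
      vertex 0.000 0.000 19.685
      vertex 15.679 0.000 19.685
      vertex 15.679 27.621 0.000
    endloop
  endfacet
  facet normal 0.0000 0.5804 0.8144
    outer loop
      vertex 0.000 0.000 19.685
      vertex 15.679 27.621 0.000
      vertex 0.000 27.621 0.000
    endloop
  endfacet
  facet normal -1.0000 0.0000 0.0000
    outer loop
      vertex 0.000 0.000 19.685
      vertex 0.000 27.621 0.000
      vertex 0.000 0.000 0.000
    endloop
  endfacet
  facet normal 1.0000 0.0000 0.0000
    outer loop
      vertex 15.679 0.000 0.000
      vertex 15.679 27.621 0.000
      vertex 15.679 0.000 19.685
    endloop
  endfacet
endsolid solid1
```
; perimeter-only toolpath
G21 ; units = mm
G90 ; absolute positioning
G28 ; home
; layer 1
G0 Z2.812
G0 X0.000 Y0.000
G1 X15.679 Y0.000
G1 X15.679 Y23.675
G1 X0.000 Y23.675
G1 X0.000 Y0.000
; layer 2
G0 Z5.624
G0 X0.000 Y0.000
G1 X15.679 Y0.000
G1 X15.679 Y19.729
G1 X0.000 Y19.729
G1 X0.000 Y0.000
; layer 3
G0 Z8.436
G0 X0.000 Y0.000
G1 X15.679 Y0.000
G1 X15.679 Y15.783
G1 X0.000 Y15.783
G1 X0.000 Y0.000
; layer 4
G0 Z11.249
G0 X0.000 Y0.000
G1 X15.679 Y0.000
G1 X15.679 Y11.838
G1 X0.000 Y11.838
G1 X0.000 Y0.000
; layer 5
G0 Z14.061
G0 X0.000 Y0.000
G1 X15.679 Y0.000
G1 X15.679 Y7.892
G1 X0.000 Y7.892
G1 X0.000 Y0.000
; layer 6
G0 Z16.873
G0 X0.000 Y0.000
G1 X15.679 Y0.000
G1 X15.679 Y3.946
G1 X0.000 Y3.946
G1 X0.000 Y0.000
M2 ; end

The solid is a wedge (ramp): 15.7 × 27.6 mm base, rising to 19.7 mm along the y=0 edge and sloping linearly to z=0 at y=27.6. Slicing at Δz = 2.812 mm — 7 equal slices spanning the solid's height, so layer i sits at z = i·h/7 — gives 6 non-empty perimeters. Each is a 4-segment closed polygon; G0 lifts to the layer z and rapids to the start vertex, then G1 traces the edges. The cross-section shrinks linearly with z (the slice at the apex is degenerate and omitted).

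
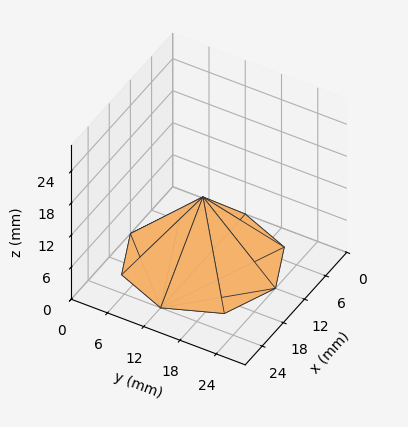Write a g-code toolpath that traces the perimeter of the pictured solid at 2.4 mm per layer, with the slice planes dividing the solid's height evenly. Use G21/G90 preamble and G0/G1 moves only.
Reading the render: the shape is a regular 8-sided pyramid, base circumscribed radius ≈ 12 mm, apex at z ≈ 12 mm (dimensions read to the nearest mm from the axis ticks). For the g-code, the solid's height is divided into equal slices at the stated Δz and each level perimeter traced with G1 moves after a G0 lift.

; perimeter-only toolpath
G21 ; units = mm
G90 ; absolute positioning
G28 ; home
; layer 1
G0 Z2.4
G0 X21.6 Y12.0
G1 X18.8 Y18.8
G1 X12.0 Y21.6
G1 X5.2 Y18.8
G1 X2.4 Y12.0
G1 X5.2 Y5.2
G1 X12.0 Y2.4
G1 X18.8 Y5.2
G1 X21.6 Y12.0
; layer 2
G0 Z4.8
G0 X19.2 Y12.0
G1 X17.1 Y17.1
G1 X12.0 Y19.2
G1 X6.9 Y17.1
G1 X4.8 Y12.0
G1 X6.9 Y6.9
G1 X12.0 Y4.8
G1 X17.1 Y6.9
G1 X19.2 Y12.0
; layer 3
G0 Z7.2
G0 X16.8 Y12.0
G1 X15.4 Y15.4
G1 X12.0 Y16.8
G1 X8.6 Y15.4
G1 X7.2 Y12.0
G1 X8.6 Y8.6
G1 X12.0 Y7.2
G1 X15.4 Y8.6
G1 X16.8 Y12.0
; layer 4
G0 Z9.6
G0 X14.4 Y12.0
G1 X13.7 Y13.7
G1 X12.0 Y14.4
G1 X10.3 Y13.7
G1 X9.6 Y12.0
G1 X10.3 Y10.3
G1 X12.0 Y9.6
G1 X13.7 Y10.3
G1 X14.4 Y12.0
M2 ; end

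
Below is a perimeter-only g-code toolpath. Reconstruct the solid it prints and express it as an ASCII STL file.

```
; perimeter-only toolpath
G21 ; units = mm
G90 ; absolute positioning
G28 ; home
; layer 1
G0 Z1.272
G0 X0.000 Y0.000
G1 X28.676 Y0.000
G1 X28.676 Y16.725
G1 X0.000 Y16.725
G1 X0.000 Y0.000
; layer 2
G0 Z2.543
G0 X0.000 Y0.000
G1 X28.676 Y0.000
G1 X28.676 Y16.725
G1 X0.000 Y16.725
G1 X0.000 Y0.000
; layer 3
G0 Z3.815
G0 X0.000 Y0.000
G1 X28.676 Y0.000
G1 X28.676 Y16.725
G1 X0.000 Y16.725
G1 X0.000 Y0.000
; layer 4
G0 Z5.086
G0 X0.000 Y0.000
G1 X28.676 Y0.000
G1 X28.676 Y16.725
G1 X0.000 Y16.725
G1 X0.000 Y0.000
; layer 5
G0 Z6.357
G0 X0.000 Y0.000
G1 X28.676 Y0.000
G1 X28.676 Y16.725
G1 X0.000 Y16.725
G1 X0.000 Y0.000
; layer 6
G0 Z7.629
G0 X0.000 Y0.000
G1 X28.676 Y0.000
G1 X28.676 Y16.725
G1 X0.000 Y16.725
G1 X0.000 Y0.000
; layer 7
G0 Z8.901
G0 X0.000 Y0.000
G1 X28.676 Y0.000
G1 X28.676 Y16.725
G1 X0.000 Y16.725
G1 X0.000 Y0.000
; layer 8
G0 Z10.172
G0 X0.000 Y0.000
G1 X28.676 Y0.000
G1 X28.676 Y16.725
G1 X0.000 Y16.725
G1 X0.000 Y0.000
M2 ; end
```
solid part
  facet normal 0.0000 0.0000 -1.0000
    outer loop
      vertex 28.676 16.725 0.000
      vertex 28.676 0.000 0.000
      vertex 0.000 0.000 0.000
    endloop
  endfacet
  facet normal 0.0000 0.0000 -1.0000
    outer loop
      vertex 0.000 16.725 0.000
      vertex 28.676 16.725 0.000
      vertex 0.000 0.000 0.000
    endloop
  endfacet
  facet normal 0.0000 0.0000 1.0000
    outer loop
      vertex 0.000 0.000 10.172
      vertex 28.676 0.000 10.172
      vertex 28.676 16.725 10.172
    endloop
  endfacet
  facet normal 0.0000 0.0000 1.0000
    outer loop
      vertex 0.000 0.000 10.172
      vertex 28.676 16.725 10.172
      vertex 0.000 16.725 10.172
    endloop
  endfacet
  facet normal 0.0000 -1.0000 0.0000
    outer loop
      vertex 0.000 0.000 0.000
      vertex 28.676 0.000 0.000
      vertex 28.676 0.000 10.172
    endloop
  endfacet
  facet normal 0.0000 -1.0000 0.0000
    outer loop
      vertex 0.000 0.000 0.000
      vertex 28.676 0.000 10.172
      vertex 0.000 0.000 10.172
    endloop
  endfacet
  facet normal 0.0000 1.0000 0.0000
    outer loop
      vertex 28.676 16.725 10.172
      vertex 28.676 16.725 0.000
      vertex 0.000 16.725 0.000
    endloop
  endfacet
  facet normal 0.0000 1.0000 0.0000
    outer loop
      vertex 0.000 16.725 10.172
      vertex 28.676 16.725 10.172
      vertex 0.000 16.725 0.000
    endloop
  endfacet
  facet normal -1.0000 0.0000 0.0000
    outer loop
      vertex 0.000 16.725 10.172
      vertex 0.000 16.725 0.000
      vertex 0.000 0.000 0.000
    endloop
  endfacet
  facet normal -1.0000 0.0000 0.0000
    outer loop
      vertex 0.000 0.000 10.172
      vertex 0.000 16.725 10.172
      vertex 0.000 0.000 0.000
    endloop
  endfacet
  facet normal 1.0000 0.0000 0.0000
    outer loop
      vertex 28.676 0.000 0.000
      vertex 28.676 16.725 0.000
      vertex 28.676 16.725 10.172
    endloop
  endfacet
  facet normal 1.0000 0.0000 0.0000
    outer loop
      vertex 28.676 0.000 0.000
      vertex 28.676 16.725 10.172
      vertex 28.676 0.000 10.172
    endloop
  endfacet
endsolid part

The G0 Z moves step by Δz≈1.272 mm. Every layer's G1 loop is the same polygon, so the solid is a straight extrusion of it from z=0 to z≈10.2. Closing with flat bottom and top caps and triangulating gives 12 facets — a rectangular box, roughly 28.7 × 16.7 mm footprint and 10.2 mm tall.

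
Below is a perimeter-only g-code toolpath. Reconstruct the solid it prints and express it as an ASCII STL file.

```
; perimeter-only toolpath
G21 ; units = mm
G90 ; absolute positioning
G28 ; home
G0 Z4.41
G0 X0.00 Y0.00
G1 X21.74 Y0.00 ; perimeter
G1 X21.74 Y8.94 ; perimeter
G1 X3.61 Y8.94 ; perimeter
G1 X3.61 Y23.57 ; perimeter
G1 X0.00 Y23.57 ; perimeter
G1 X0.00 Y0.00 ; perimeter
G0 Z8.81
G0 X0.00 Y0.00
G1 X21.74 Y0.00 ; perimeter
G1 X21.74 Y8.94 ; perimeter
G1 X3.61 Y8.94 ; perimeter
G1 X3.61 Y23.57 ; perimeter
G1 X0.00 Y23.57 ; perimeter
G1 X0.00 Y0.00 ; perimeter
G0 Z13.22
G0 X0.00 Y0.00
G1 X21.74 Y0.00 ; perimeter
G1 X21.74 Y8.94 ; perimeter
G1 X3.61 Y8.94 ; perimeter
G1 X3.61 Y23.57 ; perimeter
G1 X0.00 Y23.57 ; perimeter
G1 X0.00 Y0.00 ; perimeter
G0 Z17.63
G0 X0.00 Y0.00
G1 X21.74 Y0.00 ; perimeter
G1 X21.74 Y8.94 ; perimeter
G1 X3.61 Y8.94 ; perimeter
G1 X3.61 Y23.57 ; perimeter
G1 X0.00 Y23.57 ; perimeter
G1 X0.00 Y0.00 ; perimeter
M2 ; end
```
solid part
  facet normal 0.0000 0.0000 -1.0000
    outer loop
      vertex 21.74 8.94 0.00
      vertex 21.74 0.00 0.00
      vertex 0.00 0.00 0.00
    endloop
  endfacet
  facet normal 0.0000 0.0000 -1.0000
    outer loop
      vertex 3.61 8.94 0.00
      vertex 21.74 8.94 0.00
      vertex 0.00 0.00 0.00
    endloop
  endfacet
  facet normal 0.0000 0.0000 -1.0000
    outer loop
      vertex 3.61 23.57 0.00
      vertex 3.61 8.94 0.00
      vertex 0.00 0.00 0.00
    endloop
  endfacet
  facet normal 0.0000 0.0000 -1.0000
    outer loop
      vertex 0.00 23.57 0.00
      vertex 3.61 23.57 0.00
      vertex 0.00 0.00 0.00
    endloop
  endfacet
  facet normal 0.0000 0.0000 1.0000
    outer loop
      vertex 0.00 0.00 17.63
      vertex 21.74 0.00 17.63
      vertex 21.74 8.94 17.63
    endloop
  endfacet
  facet normal 0.0000 0.0000 1.0000
    outer loop
      vertex 0.00 0.00 17.63
      vertex 21.74 8.94 17.63
      vertex 3.61 8.94 17.63
    endloop
  endfacet
  facet normal 0.0000 0.0000 1.0000
    outer loop
      vertex 0.00 0.00 17.63
      vertex 3.61 8.94 17.63
      vertex 3.61 23.57 17.63
    endloop
  endfacet
  facet normal 0.0000 0.0000 1.0000
    outer loop
      vertex 0.00 0.00 17.63
      vertex 3.61 23.57 17.63
      vertex 0.00 23.57 17.63
    endloop
  endfacet
  facet normal 0.0000 -1.0000 0.0000
    outer loop
      vertex 0.00 0.00 0.00
      vertex 21.74 0.00 0.00
      vertex 21.74 0.00 17.63
    endloop
  endfacet
  facet normal 0.0000 -1.0000 0.0000
    outer loop
      vertex 0.00 0.00 0.00
      vertex 21.74 0.00 17.63
      vertex 0.00 0.00 17.63
    endloop
  endfacet
  facet normal 1.0000 0.0000 0.0000
    outer loop
      vertex 21.74 0.00 0.00
      vertex 21.74 8.94 0.00
      vertex 21.74 8.94 17.63
    endloop
  endfacet
  facet normal 1.0000 0.0000 0.0000
    outer loop
      vertex 21.74 0.00 0.00
      vertex 21.74 8.94 17.63
      vertex 21.74 0.00 17.63
    endloop
  endfacet
  facet normal 0.0000 1.0000 0.0000
    outer loop
      vertex 21.74 8.94 0.00
      vertex 3.61 8.94 0.00
      vertex 3.61 8.94 17.63
    endloop
  endfacet
  facet normal 0.0000 1.0000 0.0000
    outer loop
      vertex 21.74 8.94 0.00
      vertex 3.61 8.94 17.63
      vertex 21.74 8.94 17.63
    endloop
  endfacet
  facet normal 1.0000 0.0000 0.0000
    outer loop
      vertex 3.61 8.94 0.00
      vertex 3.61 23.57 0.00
      vertex 3.61 23.57 17.63
    endloop
  endfacet
  facet normal 1.0000 0.0000 0.0000
    outer loop
      vertex 3.61 8.94 0.00
      vertex 3.61 23.57 17.63
      vertex 3.61 8.94 17.63
    endloop
  endfacet
  facet normal 0.0000 1.0000 0.0000
    outer loop
      vertex 3.61 23.57 0.00
      vertex 0.00 23.57 0.00
      vertex 0.00 23.57 17.63
    endloop
  endfacet
  facet normal 0.0000 1.0000 0.0000
    outer loop
      vertex 3.61 23.57 0.00
      vertex 0.00 23.57 17.63
      vertex 3.61 23.57 17.63
    endloop
  endfacet
  facet normal -1.0000 0.0000 0.0000
    outer loop
      vertex 0.00 23.57 0.00
      vertex 0.00 0.00 0.00
      vertex 0.00 0.00 17.63
    endloop
  endfacet
  facet normal -1.0000 0.0000 0.0000
    outer loop
      vertex 0.00 23.57 0.00
      vertex 0.00 0.00 17.63
      vertex 0.00 23.57 17.63
    endloop
  endfacet
endsolid part

The G0 Z moves step by Δz≈4.41 mm. Every layer's G1 loop is the same polygon, so the solid is a straight extrusion of it from z=0 to z≈17.6. Closing with flat bottom and top caps and triangulating gives 20 facets — an L-shaped prism: outer 21.7 × 23.6 mm, arm thicknesses ≈ 8.94 mm (horizontal) and 3.61 mm (vertical), extruded 17.6 mm in z.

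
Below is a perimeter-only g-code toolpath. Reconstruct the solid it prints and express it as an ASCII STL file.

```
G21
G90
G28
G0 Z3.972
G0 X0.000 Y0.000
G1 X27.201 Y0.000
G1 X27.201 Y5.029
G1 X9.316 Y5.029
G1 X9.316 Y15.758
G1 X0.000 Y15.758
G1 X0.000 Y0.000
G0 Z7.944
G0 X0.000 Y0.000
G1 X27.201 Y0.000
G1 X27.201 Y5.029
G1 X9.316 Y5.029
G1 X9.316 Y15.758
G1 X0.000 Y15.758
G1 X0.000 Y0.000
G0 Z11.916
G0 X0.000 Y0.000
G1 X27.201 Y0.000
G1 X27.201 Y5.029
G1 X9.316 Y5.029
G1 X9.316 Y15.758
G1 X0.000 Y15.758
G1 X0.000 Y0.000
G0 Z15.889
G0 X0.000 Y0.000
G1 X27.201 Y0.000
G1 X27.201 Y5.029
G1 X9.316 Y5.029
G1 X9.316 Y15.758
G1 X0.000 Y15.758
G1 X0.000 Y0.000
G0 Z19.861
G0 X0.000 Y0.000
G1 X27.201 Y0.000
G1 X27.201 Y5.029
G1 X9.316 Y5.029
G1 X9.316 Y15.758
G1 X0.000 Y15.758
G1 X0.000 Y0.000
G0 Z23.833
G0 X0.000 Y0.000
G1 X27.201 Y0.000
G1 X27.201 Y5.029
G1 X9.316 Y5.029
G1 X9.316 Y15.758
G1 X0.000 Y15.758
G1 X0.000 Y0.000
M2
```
solid part
  facet normal 0.0000 0.0000 -1.0000
    outer loop
      vertex 27.201 5.029 0.000
      vertex 27.201 0.000 0.000
      vertex 0.000 0.000 0.000
    endloop
  endfacet
  facet normal 0.0000 0.0000 -1.0000
    outer loop
      vertex 9.316 5.029 0.000
      vertex 27.201 5.029 0.000
      vertex 0.000 0.000 0.000
    endloop
  endfacet
  facet normal 0.0000 0.0000 -1.0000
    outer loop
      vertex 9.316 15.758 0.000
      vertex 9.316 5.029 0.000
      vertex 0.000 0.000 0.000
    endloop
  endfacet
  facet normal 0.0000 0.0000 -1.0000
    outer loop
      vertex 0.000 15.758 0.000
      vertex 9.316 15.758 0.000
      vertex 0.000 0.000 0.000
    endloop
  endfacet
  facet normal 0.0000 0.0000 1.0000
    outer loop
      vertex 0.000 0.000 23.833
      vertex 27.201 0.000 23.833
      vertex 27.201 5.029 23.833
    endloop
  endfacet
  facet normal 0.0000 0.0000 1.0000
    outer loop
      vertex 0.000 0.000 23.833
      vertex 27.201 5.029 23.833
      vertex 9.316 5.029 23.833
    endloop
  endfacet
  facet normal 0.0000 0.0000 1.0000
    outer loop
      vertex 0.000 0.000 23.833
      vertex 9.316 5.029 23.833
      vertex 9.316 15.758 23.833
    endloop
  endfacet
  facet normal 0.0000 0.0000 1.0000
    outer loop
      vertex 0.000 0.000 23.833
      vertex 9.316 15.758 23.833
      vertex 0.000 15.758 23.833
    endloop
  endfacet
  facet normal 0.0000 -1.0000 0.0000
    outer loop
      vertex 0.000 0.000 0.000
      vertex 27.201 0.000 0.000
      vertex 27.201 0.000 23.833
    endloop
  endfacet
  facet normal 0.0000 -1.0000 0.0000
    outer loop
      vertex 0.000 0.000 0.000
      vertex 27.201 0.000 23.833
      vertex 0.000 0.000 23.833
    endloop
  endfacet
  facet normal 1.0000 0.0000 0.0000
    outer loop
      vertex 27.201 0.000 0.000
      vertex 27.201 5.029 0.000
      vertex 27.201 5.029 23.833
    endloop
  endfacet
  facet normal 1.0000 0.0000 0.0000
    outer loop
      vertex 27.201 0.000 0.000
      vertex 27.201 5.029 23.833
      vertex 27.201 0.000 23.833
    endloop
  endfacet
  facet normal 0.0000 1.0000 0.0000
    outer loop
      vertex 27.201 5.029 0.000
      vertex 9.316 5.029 0.000
      vertex 9.316 5.029 23.833
    endloop
  endfacet
  facet normal 0.0000 1.0000 0.0000
    outer loop
      vertex 27.201 5.029 0.000
      vertex 9.316 5.029 23.833
      vertex 27.201 5.029 23.833
    endloop
  endfacet
  facet normal 1.0000 0.0000 0.0000
    outer loop
      vertex 9.316 5.029 0.000
      vertex 9.316 15.758 0.000
      vertex 9.316 15.758 23.833
    endloop
  endfacet
  facet normal 1.0000 0.0000 0.0000
    outer loop
      vertex 9.316 5.029 0.000
      vertex 9.316 15.758 23.833
      vertex 9.316 5.029 23.833
    endloop
  endfacet
  facet normal 0.0000 1.0000 0.0000
    outer loop
      vertex 9.316 15.758 0.000
      vertex 0.000 15.758 0.000
      vertex 0.000 15.758 23.833
    endloop
  endfacet
  facet normal 0.0000 1.0000 0.0000
    outer loop
      vertex 9.316 15.758 0.000
      vertex 0.000 15.758 23.833
      vertex 9.316 15.758 23.833
    endloop
  endfacet
  facet normal -1.0000 0.0000 0.0000
    outer loop
      vertex 0.000 15.758 0.000
      vertex 0.000 0.000 0.000
      vertex 0.000 0.000 23.833
    endloop
  endfacet
  facet normal -1.0000 0.0000 0.0000
    outer loop
      vertex 0.000 15.758 0.000
      vertex 0.000 0.000 23.833
      vertex 0.000 15.758 23.833
    endloop
  endfacet
endsolid part

The G0 Z moves step by Δz≈3.972 mm. Every layer's G1 loop is the same polygon, so the solid is a straight extrusion of it from z=0 to z≈23.8. Closing with flat bottom and top caps and triangulating gives 20 facets — an L-shaped prism: outer 27.2 × 15.8 mm, arm thicknesses ≈ 5.03 mm (horizontal) and 9.32 mm (vertical), extruded 23.8 mm in z.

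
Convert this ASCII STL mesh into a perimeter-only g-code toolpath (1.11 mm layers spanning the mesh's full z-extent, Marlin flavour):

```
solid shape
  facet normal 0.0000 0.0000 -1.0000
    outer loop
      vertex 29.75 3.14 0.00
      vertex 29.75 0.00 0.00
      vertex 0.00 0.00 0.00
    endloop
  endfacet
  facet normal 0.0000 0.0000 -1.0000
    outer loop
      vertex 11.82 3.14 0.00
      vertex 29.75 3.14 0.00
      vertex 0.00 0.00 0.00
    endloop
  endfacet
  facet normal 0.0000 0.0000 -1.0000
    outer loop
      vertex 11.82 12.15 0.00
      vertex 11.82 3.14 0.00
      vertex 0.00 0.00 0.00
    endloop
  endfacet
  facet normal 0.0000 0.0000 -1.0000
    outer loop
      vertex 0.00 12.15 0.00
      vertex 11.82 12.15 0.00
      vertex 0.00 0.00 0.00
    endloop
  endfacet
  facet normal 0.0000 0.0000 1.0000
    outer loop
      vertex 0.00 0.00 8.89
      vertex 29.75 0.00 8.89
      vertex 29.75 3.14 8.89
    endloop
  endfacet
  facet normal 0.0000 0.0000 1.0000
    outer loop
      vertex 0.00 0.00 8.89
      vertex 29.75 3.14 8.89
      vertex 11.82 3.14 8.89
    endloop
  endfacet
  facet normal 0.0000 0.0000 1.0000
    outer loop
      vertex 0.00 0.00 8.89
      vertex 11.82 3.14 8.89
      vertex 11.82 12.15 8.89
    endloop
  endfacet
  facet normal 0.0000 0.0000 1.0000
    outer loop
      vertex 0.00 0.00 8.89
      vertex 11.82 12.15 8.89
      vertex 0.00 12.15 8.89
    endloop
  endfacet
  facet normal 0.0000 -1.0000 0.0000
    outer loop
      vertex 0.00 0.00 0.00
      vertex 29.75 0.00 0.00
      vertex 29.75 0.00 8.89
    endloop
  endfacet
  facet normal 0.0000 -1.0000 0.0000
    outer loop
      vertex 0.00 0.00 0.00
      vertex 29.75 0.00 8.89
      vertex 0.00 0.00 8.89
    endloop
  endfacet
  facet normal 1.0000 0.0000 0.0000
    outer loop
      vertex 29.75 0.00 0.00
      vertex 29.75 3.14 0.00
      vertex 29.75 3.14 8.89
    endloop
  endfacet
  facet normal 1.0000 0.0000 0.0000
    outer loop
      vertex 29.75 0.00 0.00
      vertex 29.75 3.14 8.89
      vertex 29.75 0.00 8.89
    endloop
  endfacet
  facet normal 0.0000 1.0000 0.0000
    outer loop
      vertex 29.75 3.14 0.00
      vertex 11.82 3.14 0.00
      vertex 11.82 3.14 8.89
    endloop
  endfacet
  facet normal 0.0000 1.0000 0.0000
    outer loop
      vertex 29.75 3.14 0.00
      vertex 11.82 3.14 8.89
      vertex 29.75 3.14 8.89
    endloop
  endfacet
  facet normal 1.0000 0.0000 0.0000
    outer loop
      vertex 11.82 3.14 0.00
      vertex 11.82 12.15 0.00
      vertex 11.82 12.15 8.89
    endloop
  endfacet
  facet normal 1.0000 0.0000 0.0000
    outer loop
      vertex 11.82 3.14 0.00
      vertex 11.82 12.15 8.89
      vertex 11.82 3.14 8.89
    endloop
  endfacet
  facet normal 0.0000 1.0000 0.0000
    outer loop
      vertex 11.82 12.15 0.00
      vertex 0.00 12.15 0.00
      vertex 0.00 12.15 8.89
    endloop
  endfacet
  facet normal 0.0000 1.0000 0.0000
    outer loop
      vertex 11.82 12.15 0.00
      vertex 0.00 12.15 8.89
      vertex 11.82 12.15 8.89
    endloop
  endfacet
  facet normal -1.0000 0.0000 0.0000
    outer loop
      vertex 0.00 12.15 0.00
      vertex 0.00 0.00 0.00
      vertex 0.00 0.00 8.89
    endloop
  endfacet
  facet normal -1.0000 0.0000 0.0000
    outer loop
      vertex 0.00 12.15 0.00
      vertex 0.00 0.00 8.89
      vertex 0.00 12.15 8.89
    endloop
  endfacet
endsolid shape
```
; perimeter-only toolpath
G21 ; units = mm
G90 ; absolute positioning
G28 ; home
; layer 1
G0 Z1.11
G0 X0.00 Y0.00
G1 X29.75 Y0.00
G1 X29.75 Y3.14
G1 X11.82 Y3.14
G1 X11.82 Y12.15
G1 X0.00 Y12.15
G1 X0.00 Y0.00
; layer 2
G0 Z2.22
G0 X0.00 Y0.00
G1 X29.75 Y0.00
G1 X29.75 Y3.14
G1 X11.82 Y3.14
G1 X11.82 Y12.15
G1 X0.00 Y12.15
G1 X0.00 Y0.00
; layer 3
G0 Z3.33
G0 X0.00 Y0.00
G1 X29.75 Y0.00
G1 X29.75 Y3.14
G1 X11.82 Y3.14
G1 X11.82 Y12.15
G1 X0.00 Y12.15
G1 X0.00 Y0.00
; layer 4
G0 Z4.45
G0 X0.00 Y0.00
G1 X29.75 Y0.00
G1 X29.75 Y3.14
G1 X11.82 Y3.14
G1 X11.82 Y12.15
G1 X0.00 Y12.15
G1 X0.00 Y0.00
; layer 5
G0 Z5.56
G0 X0.00 Y0.00
G1 X29.75 Y0.00
G1 X29.75 Y3.14
G1 X11.82 Y3.14
G1 X11.82 Y12.15
G1 X0.00 Y12.15
G1 X0.00 Y0.00
; layer 6
G0 Z6.67
G0 X0.00 Y0.00
G1 X29.75 Y0.00
G1 X29.75 Y3.14
G1 X11.82 Y3.14
G1 X11.82 Y12.15
G1 X0.00 Y12.15
G1 X0.00 Y0.00
; layer 7
G0 Z7.78
G0 X0.00 Y0.00
G1 X29.75 Y0.00
G1 X29.75 Y3.14
G1 X11.82 Y3.14
G1 X11.82 Y12.15
G1 X0.00 Y12.15
G1 X0.00 Y0.00
; layer 8
G0 Z8.89
G0 X0.00 Y0.00
G1 X29.75 Y0.00
G1 X29.75 Y3.14
G1 X11.82 Y3.14
G1 X11.82 Y12.15
G1 X0.00 Y12.15
G1 X0.00 Y0.00
M2 ; end

The solid is an L-shaped prism: outer 29.8 × 12.2 mm, arm thicknesses ≈ 3.14 mm (horizontal) and 11.8 mm (vertical), extruded 8.89 mm in z. Slicing at Δz = 1.11 mm — 8 equal slices spanning the solid's height, so layer i sits at z = i·h/8 — gives 8 non-empty perimeters. Each is a 6-segment closed polygon; G0 lifts to the layer z and rapids to the start vertex, then G1 traces the edges.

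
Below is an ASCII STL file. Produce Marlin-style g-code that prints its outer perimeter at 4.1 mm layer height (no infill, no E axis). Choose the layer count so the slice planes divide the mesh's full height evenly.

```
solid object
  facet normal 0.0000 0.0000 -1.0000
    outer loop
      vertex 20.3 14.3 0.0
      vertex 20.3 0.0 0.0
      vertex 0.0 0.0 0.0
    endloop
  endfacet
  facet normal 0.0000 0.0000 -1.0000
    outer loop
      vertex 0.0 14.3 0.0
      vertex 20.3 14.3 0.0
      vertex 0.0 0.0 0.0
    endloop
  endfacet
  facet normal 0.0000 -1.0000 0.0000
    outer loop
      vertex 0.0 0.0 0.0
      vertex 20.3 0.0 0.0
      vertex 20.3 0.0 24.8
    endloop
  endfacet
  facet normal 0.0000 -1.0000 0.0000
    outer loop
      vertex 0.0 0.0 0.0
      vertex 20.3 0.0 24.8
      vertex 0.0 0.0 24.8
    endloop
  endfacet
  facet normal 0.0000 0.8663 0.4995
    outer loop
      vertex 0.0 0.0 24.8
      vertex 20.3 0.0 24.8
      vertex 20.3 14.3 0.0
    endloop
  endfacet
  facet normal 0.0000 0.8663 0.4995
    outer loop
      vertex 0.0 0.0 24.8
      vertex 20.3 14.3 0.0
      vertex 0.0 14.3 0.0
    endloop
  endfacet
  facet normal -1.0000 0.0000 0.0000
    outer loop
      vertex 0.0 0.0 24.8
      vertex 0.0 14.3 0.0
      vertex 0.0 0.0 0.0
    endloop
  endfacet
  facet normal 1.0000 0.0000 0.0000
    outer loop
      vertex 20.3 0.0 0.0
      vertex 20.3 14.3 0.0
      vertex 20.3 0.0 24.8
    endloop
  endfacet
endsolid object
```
; perimeter-only toolpath
G21 ; units = mm
G90 ; absolute positioning
G28 ; home
; layer 1
G0 Z4.1
G0 X0.0 Y0.0
G1 X20.3 Y0.0
G1 X20.3 Y11.9
G1 X0.0 Y11.9
G1 X0.0 Y0.0
; layer 2
G0 Z8.3
G0 X0.0 Y0.0
G1 X20.3 Y0.0
G1 X20.3 Y9.5
G1 X0.0 Y9.5
G1 X0.0 Y0.0
; layer 3
G0 Z12.4
G0 X0.0 Y0.0
G1 X20.3 Y0.0
G1 X20.3 Y7.1
G1 X0.0 Y7.1
G1 X0.0 Y0.0
; layer 4
G0 Z16.5
G0 X0.0 Y0.0
G1 X20.3 Y0.0
G1 X20.3 Y4.8
G1 X0.0 Y4.8
G1 X0.0 Y0.0
; layer 5
G0 Z20.7
G0 X0.0 Y0.0
G1 X20.3 Y0.0
G1 X20.3 Y2.4
G1 X0.0 Y2.4
G1 X0.0 Y0.0
M2 ; end

The solid is a wedge (ramp): 20.3 × 14.3 mm base, rising to 24.8 mm along the y=0 edge and sloping linearly to z=0 at y=14.3. Slicing at Δz = 4.1 mm — 6 equal slices spanning the solid's height, so layer i sits at z = i·h/6 — gives 5 non-empty perimeters. Each is a 4-segment closed polygon; G0 lifts to the layer z and rapids to the start vertex, then G1 traces the edges. The cross-section shrinks linearly with z (the slice at the apex is degenerate and omitted).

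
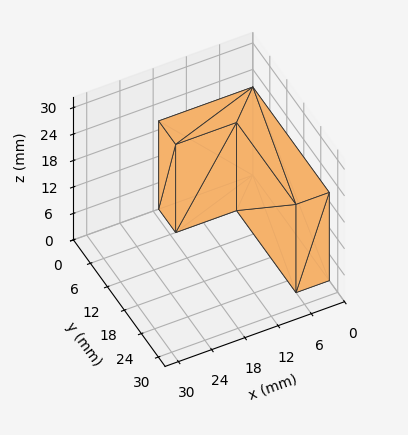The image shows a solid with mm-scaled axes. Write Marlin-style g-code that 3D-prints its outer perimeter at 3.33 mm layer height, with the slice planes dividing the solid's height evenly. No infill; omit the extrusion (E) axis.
Reading the render: the shape is an L-shaped prism: outer 17 × 27 mm, arm thicknesses ≈ 6 mm (horizontal) and 6 mm (vertical), extruded 20 mm in z (dimensions read to the nearest mm from the axis ticks). For the g-code, the solid's height is divided into equal slices at the stated Δz and each level perimeter traced with G1 moves after a G0 lift.

; perimeter-only toolpath
G21 ; units = mm
G90 ; absolute positioning
G28 ; home
; layer 1
G0 Z3.33
G0 X0.00 Y0.00
G1 X17.00 Y0.00
G1 X17.00 Y6.00
G1 X6.00 Y6.00
G1 X6.00 Y27.00
G1 X0.00 Y27.00
G1 X0.00 Y0.00
; layer 2
G0 Z6.67
G0 X0.00 Y0.00
G1 X17.00 Y0.00
G1 X17.00 Y6.00
G1 X6.00 Y6.00
G1 X6.00 Y27.00
G1 X0.00 Y27.00
G1 X0.00 Y0.00
; layer 3
G0 Z10.00
G0 X0.00 Y0.00
G1 X17.00 Y0.00
G1 X17.00 Y6.00
G1 X6.00 Y6.00
G1 X6.00 Y27.00
G1 X0.00 Y27.00
G1 X0.00 Y0.00
; layer 4
G0 Z13.33
G0 X0.00 Y0.00
G1 X17.00 Y0.00
G1 X17.00 Y6.00
G1 X6.00 Y6.00
G1 X6.00 Y27.00
G1 X0.00 Y27.00
G1 X0.00 Y0.00
; layer 5
G0 Z16.67
G0 X0.00 Y0.00
G1 X17.00 Y0.00
G1 X17.00 Y6.00
G1 X6.00 Y6.00
G1 X6.00 Y27.00
G1 X0.00 Y27.00
G1 X0.00 Y0.00
; layer 6
G0 Z20.00
G0 X0.00 Y0.00
G1 X17.00 Y0.00
G1 X17.00 Y6.00
G1 X6.00 Y6.00
G1 X6.00 Y27.00
G1 X0.00 Y27.00
G1 X0.00 Y0.00
M2 ; end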